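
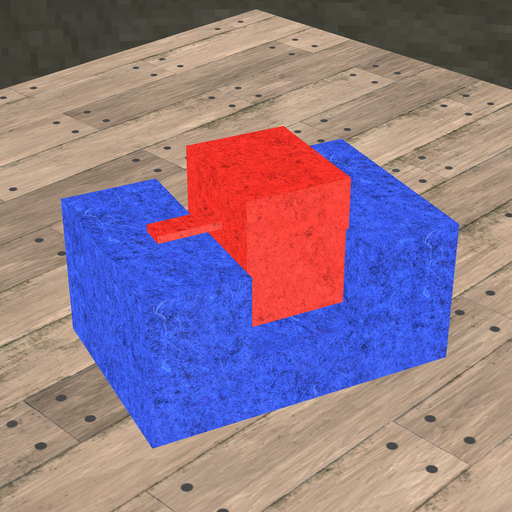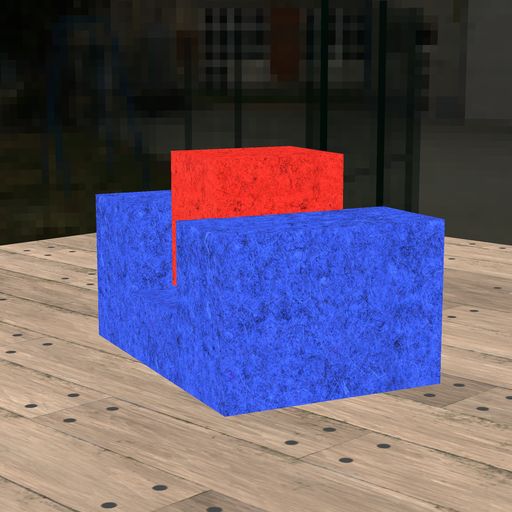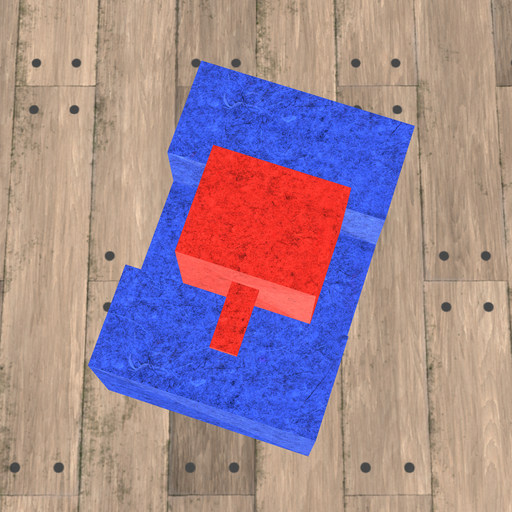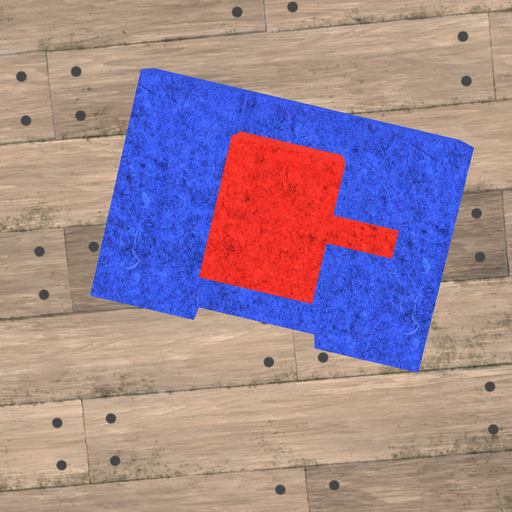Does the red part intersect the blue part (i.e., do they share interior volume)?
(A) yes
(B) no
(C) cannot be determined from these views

(A) yes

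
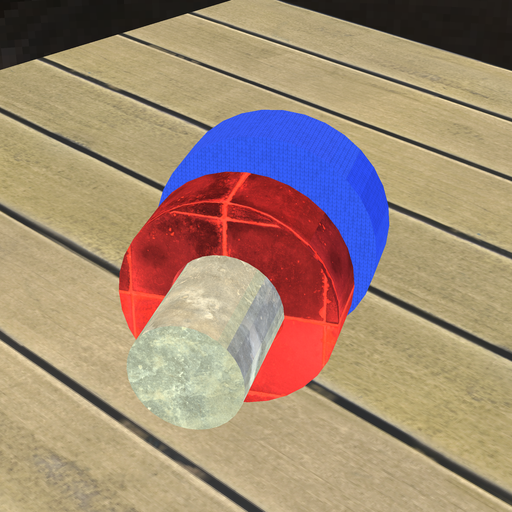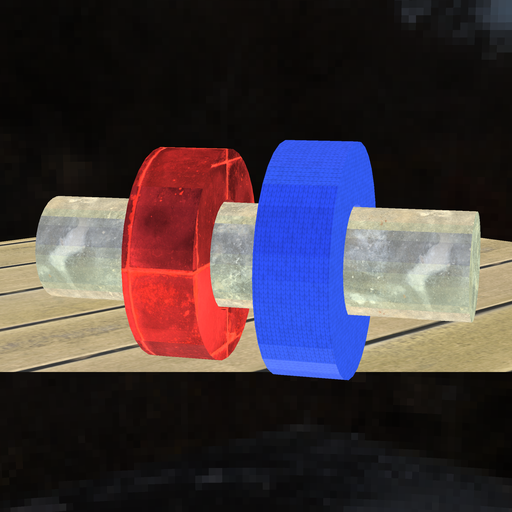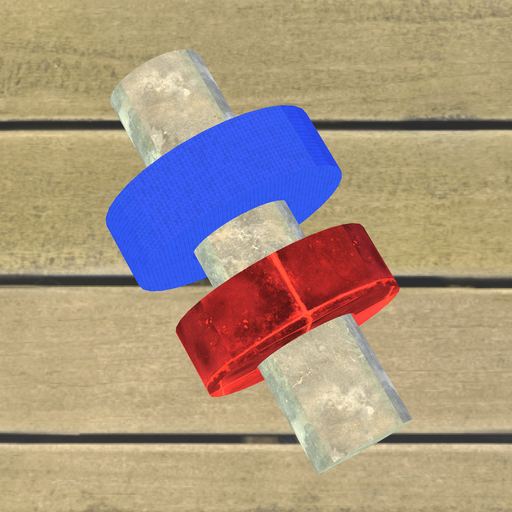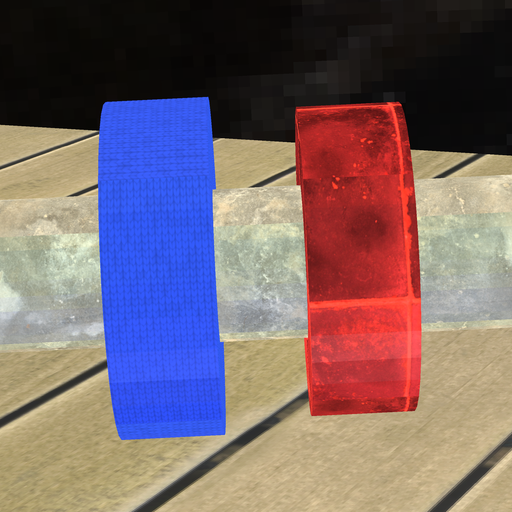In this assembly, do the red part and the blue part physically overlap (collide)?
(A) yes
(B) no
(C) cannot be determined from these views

(B) no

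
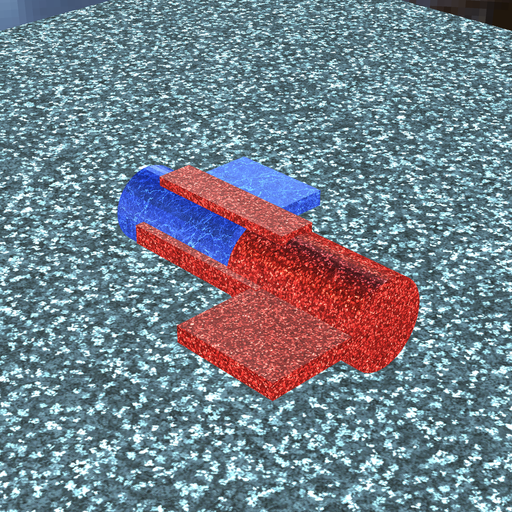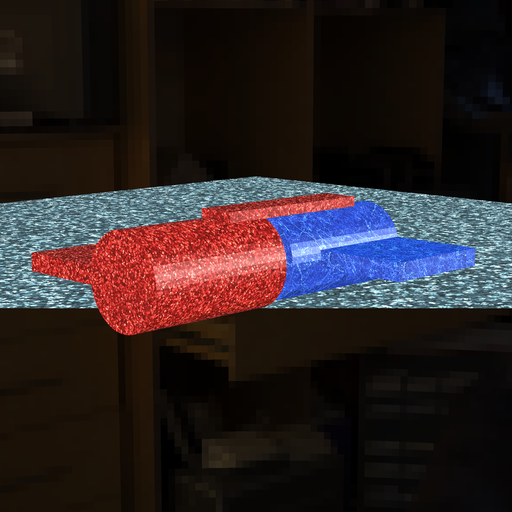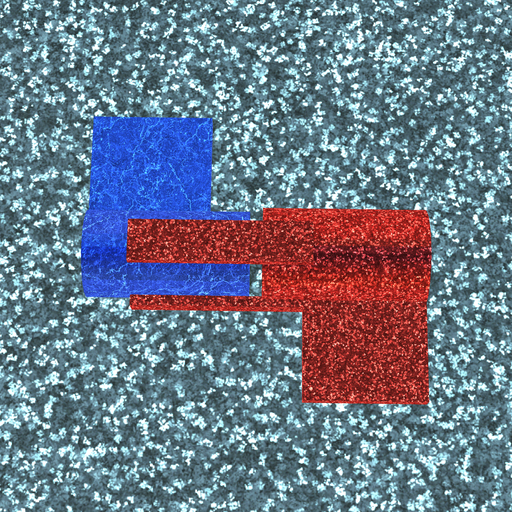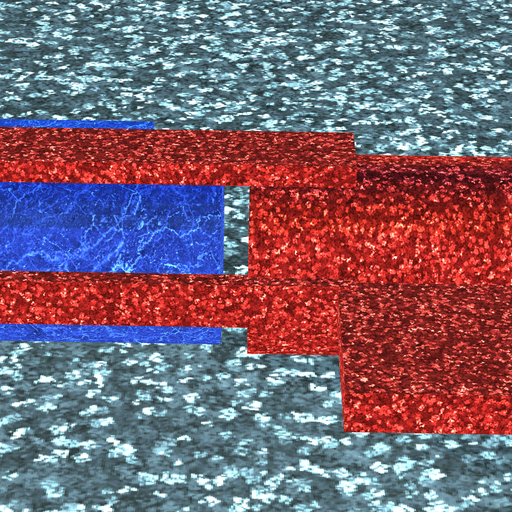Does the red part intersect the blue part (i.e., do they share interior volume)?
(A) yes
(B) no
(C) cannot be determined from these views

(B) no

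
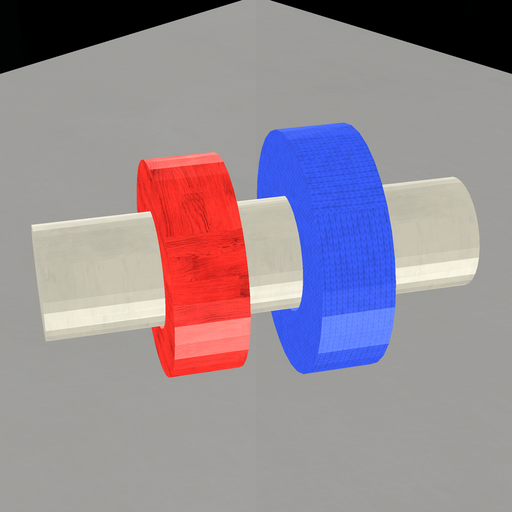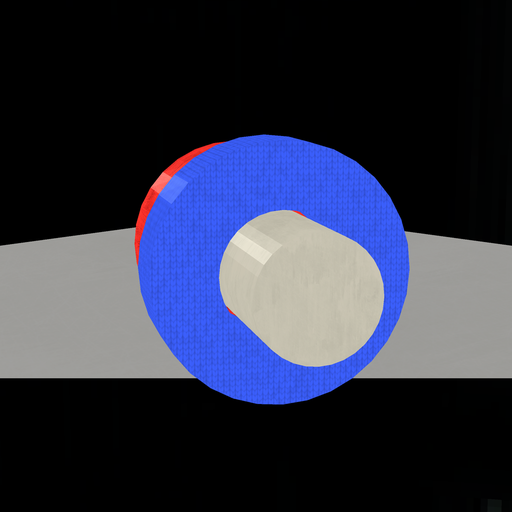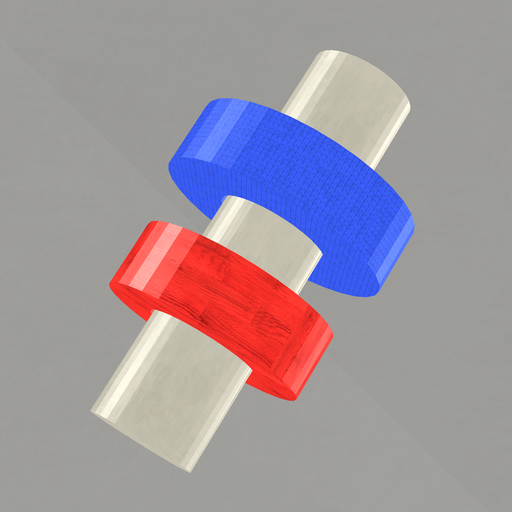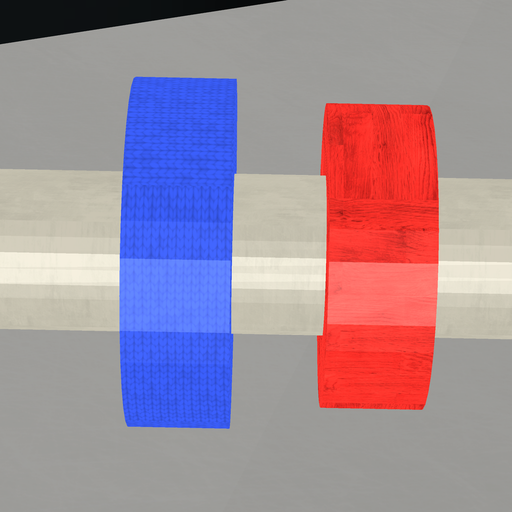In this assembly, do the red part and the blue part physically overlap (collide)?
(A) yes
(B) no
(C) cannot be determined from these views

(B) no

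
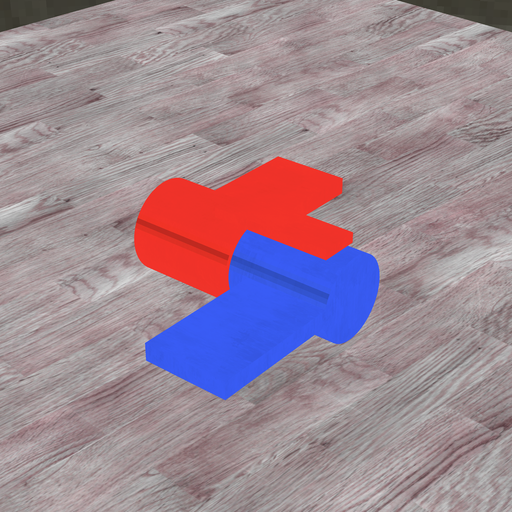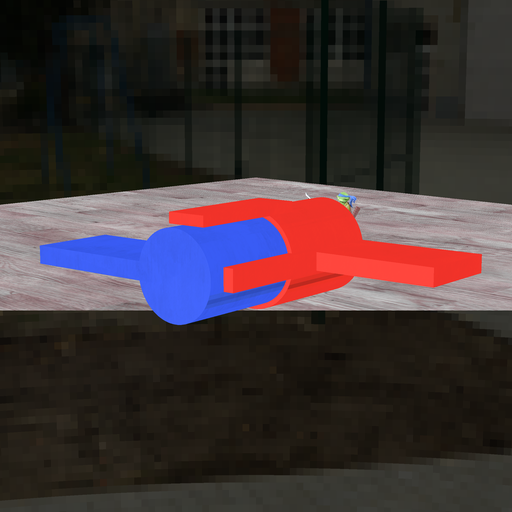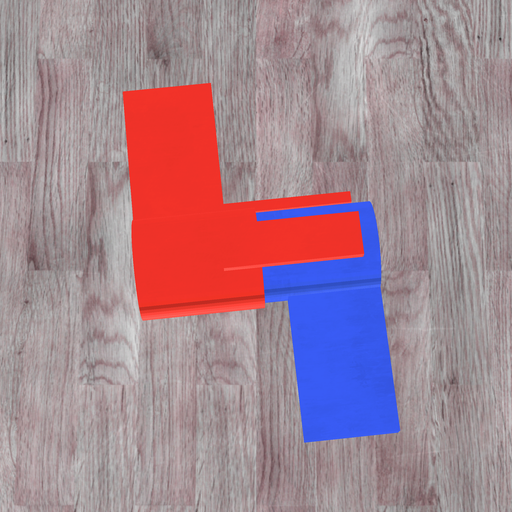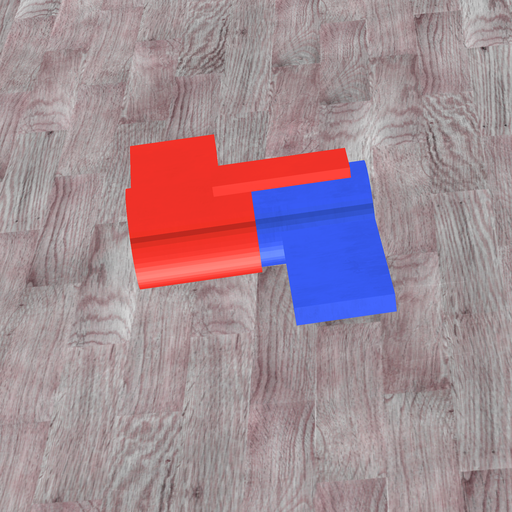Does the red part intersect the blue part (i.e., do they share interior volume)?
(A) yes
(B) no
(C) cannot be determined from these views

(A) yes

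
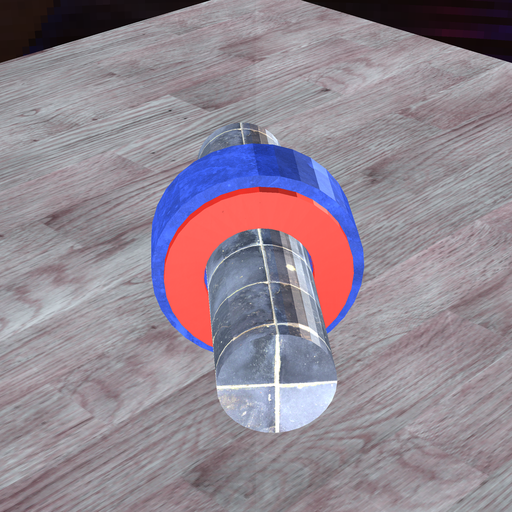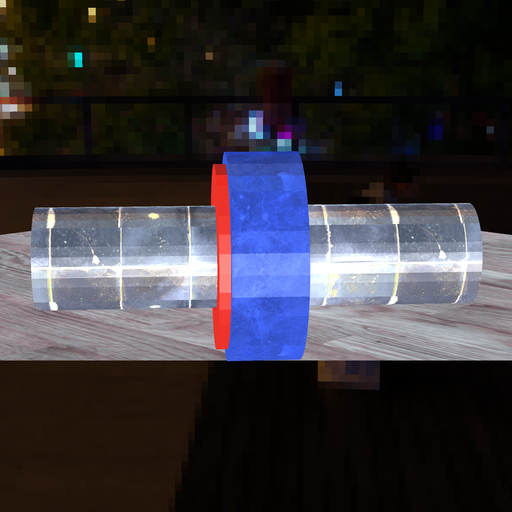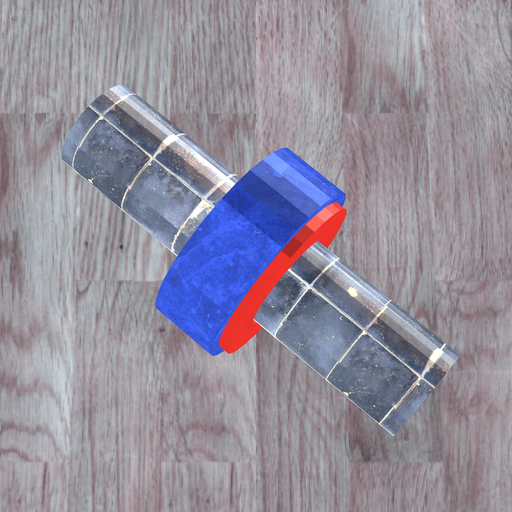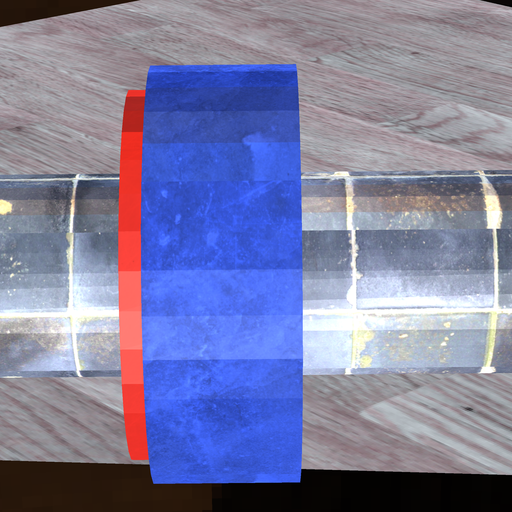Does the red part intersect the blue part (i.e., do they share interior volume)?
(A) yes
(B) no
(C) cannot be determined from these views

(A) yes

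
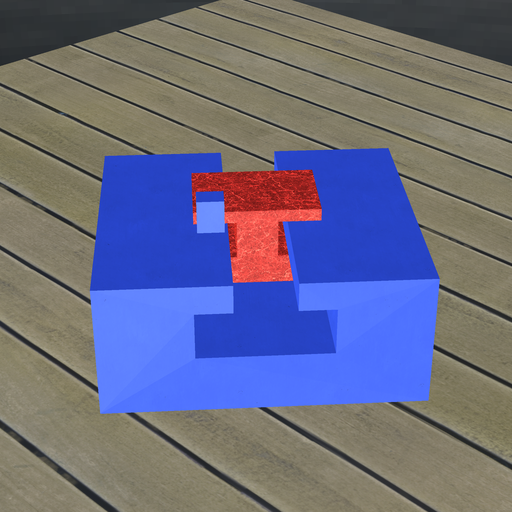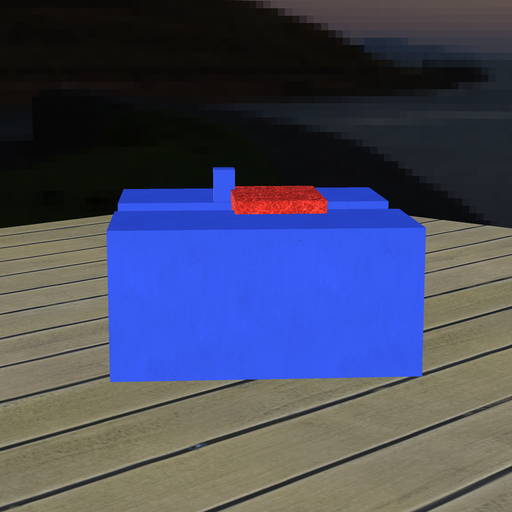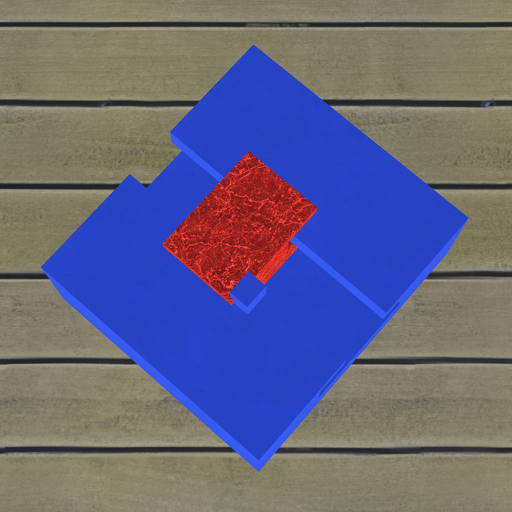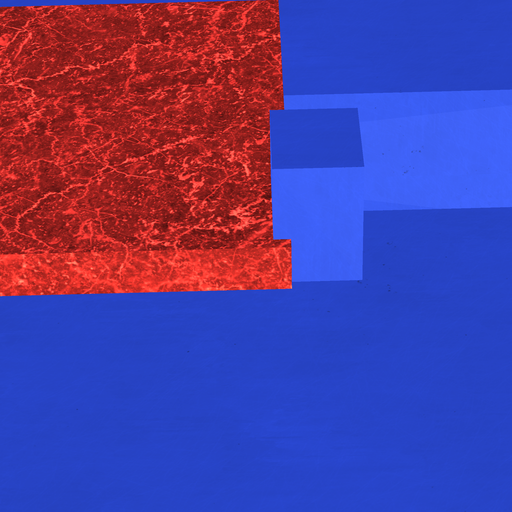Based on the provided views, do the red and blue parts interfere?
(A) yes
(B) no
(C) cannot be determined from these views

(A) yes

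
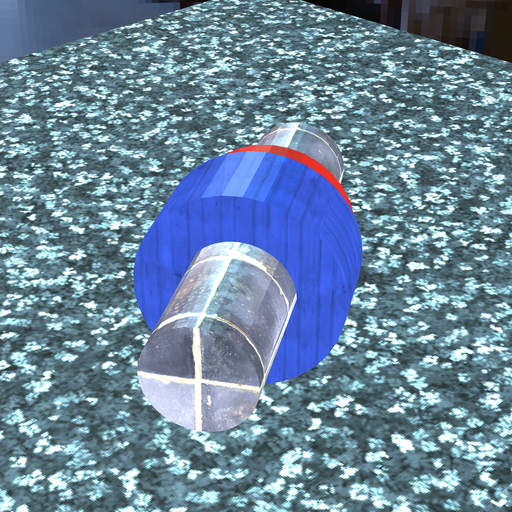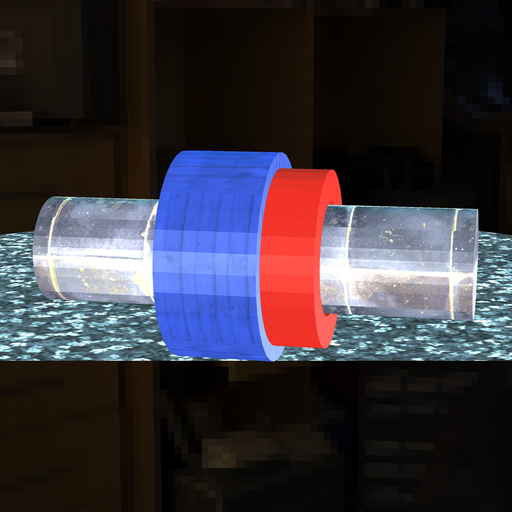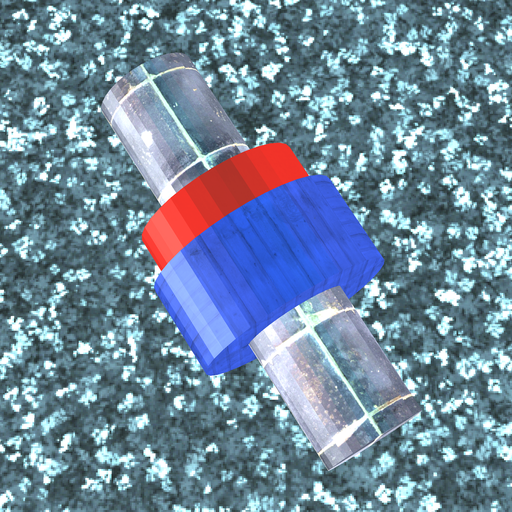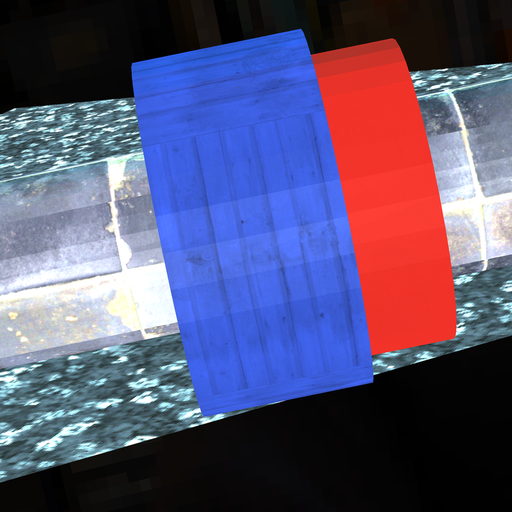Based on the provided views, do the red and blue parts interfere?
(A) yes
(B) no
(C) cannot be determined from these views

(A) yes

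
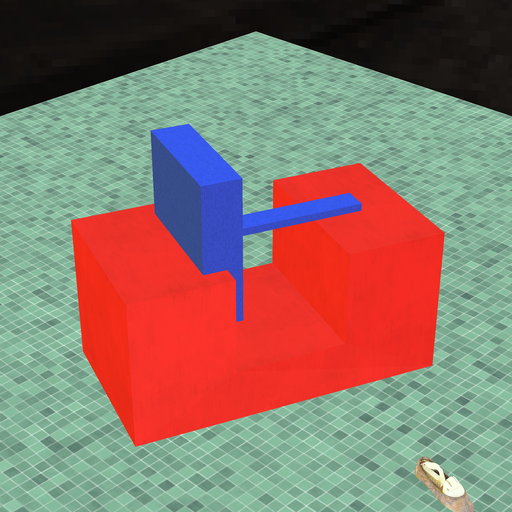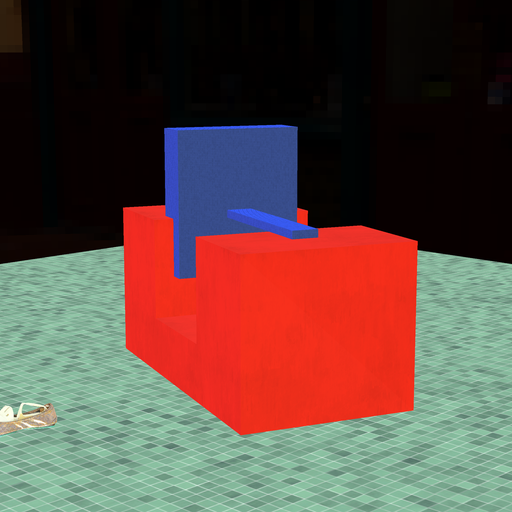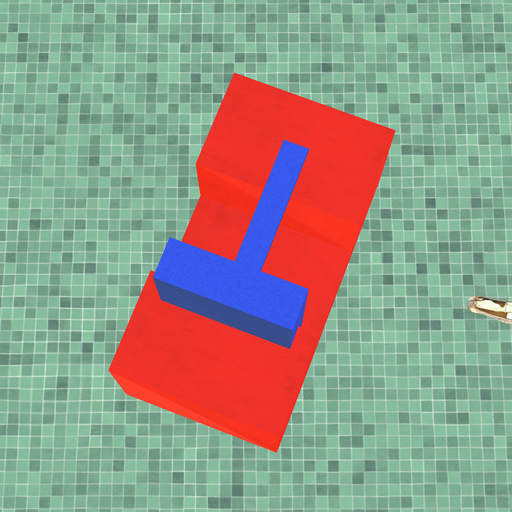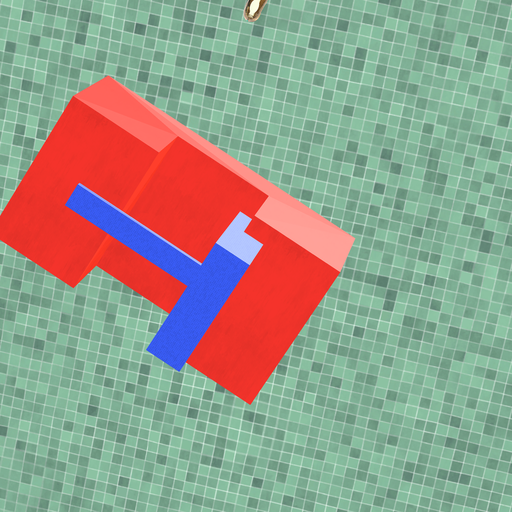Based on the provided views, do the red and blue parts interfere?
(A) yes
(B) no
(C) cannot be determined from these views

(A) yes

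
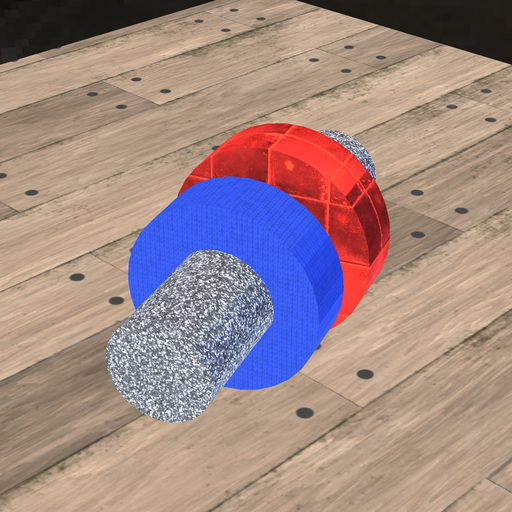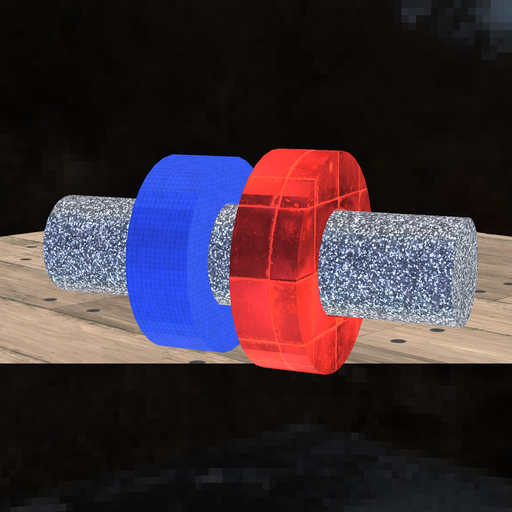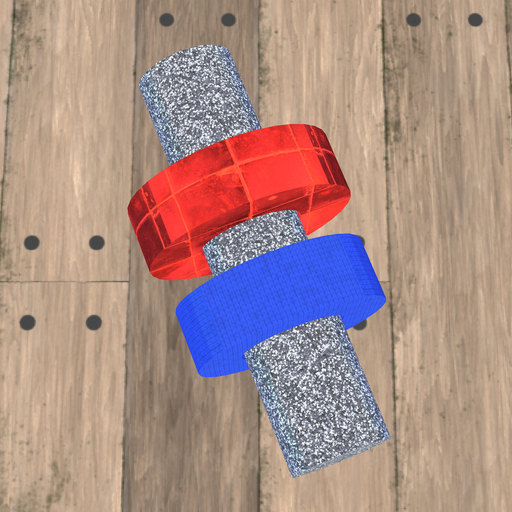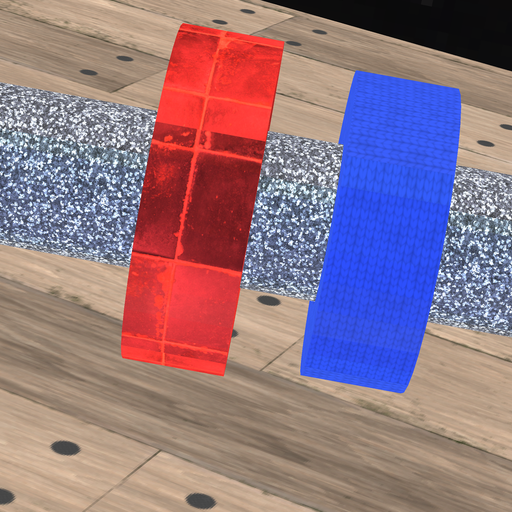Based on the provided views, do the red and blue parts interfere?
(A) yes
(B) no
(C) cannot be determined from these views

(B) no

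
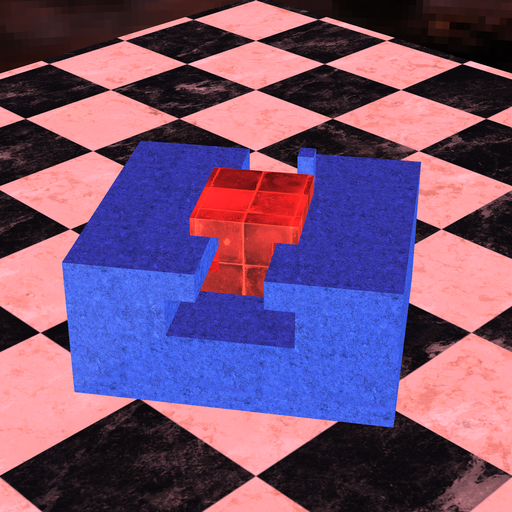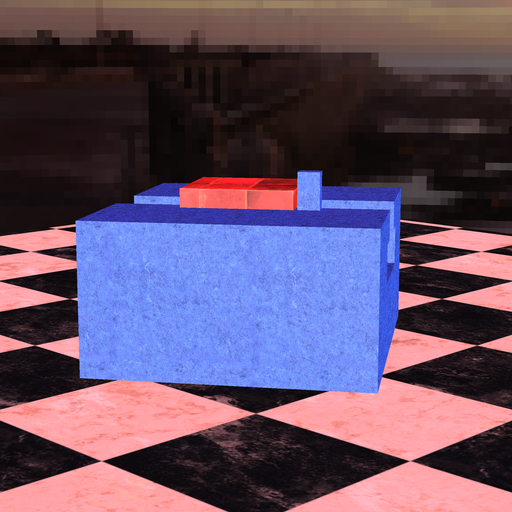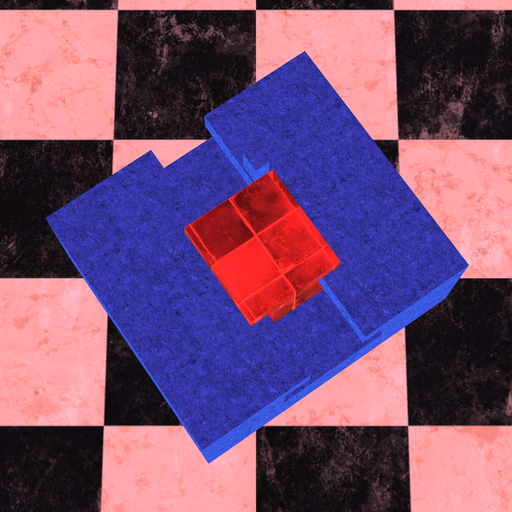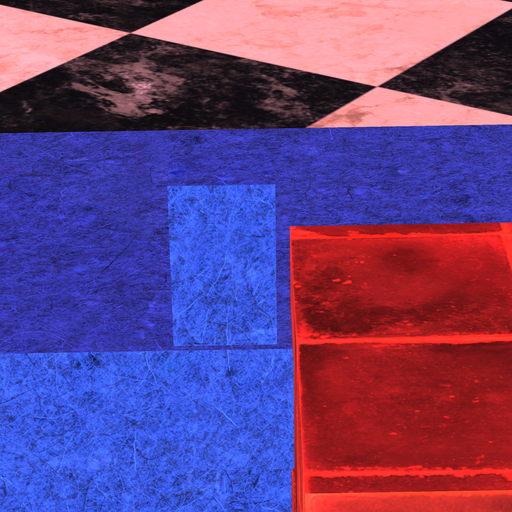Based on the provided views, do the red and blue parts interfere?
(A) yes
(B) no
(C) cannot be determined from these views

(B) no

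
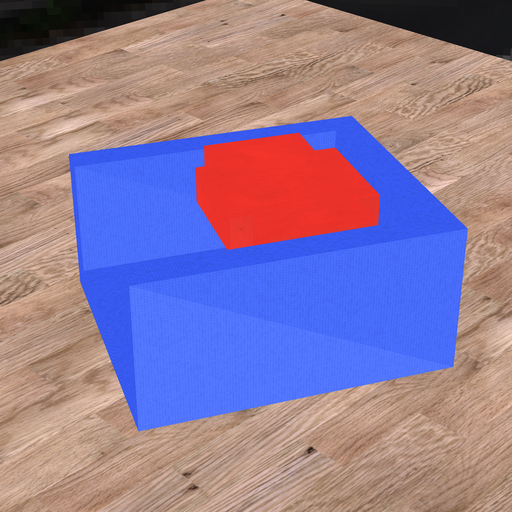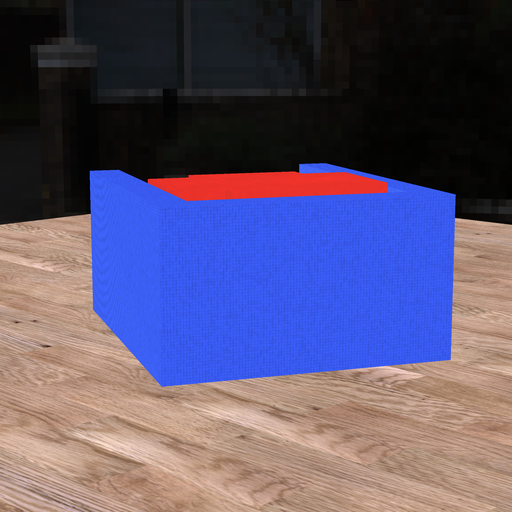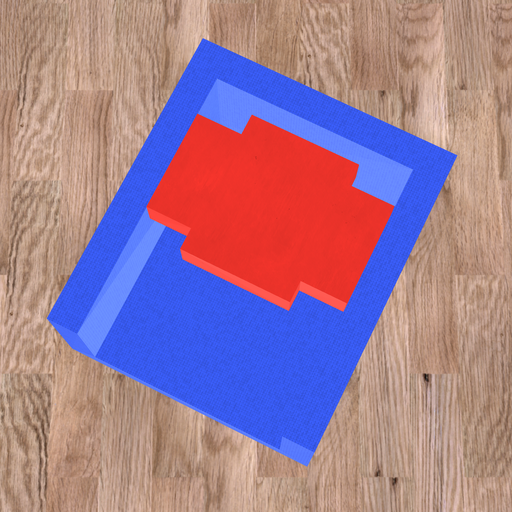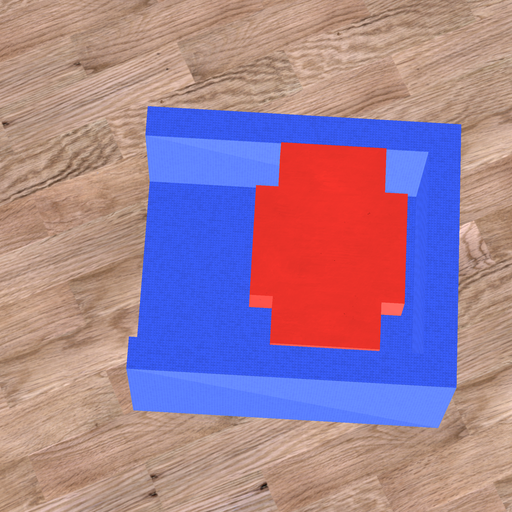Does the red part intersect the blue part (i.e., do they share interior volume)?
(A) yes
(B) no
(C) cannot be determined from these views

(B) no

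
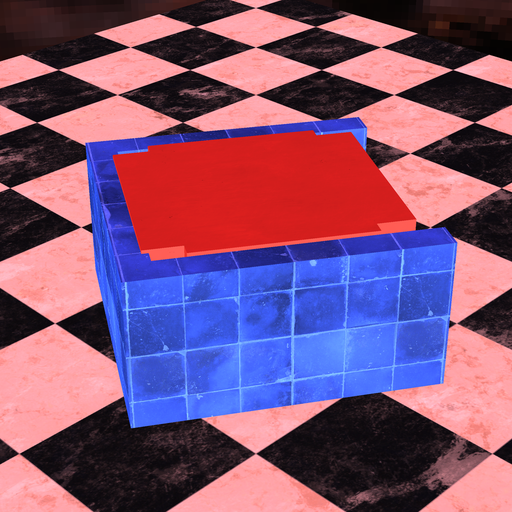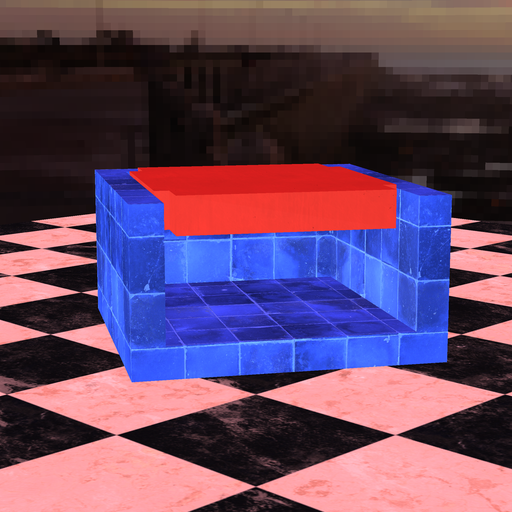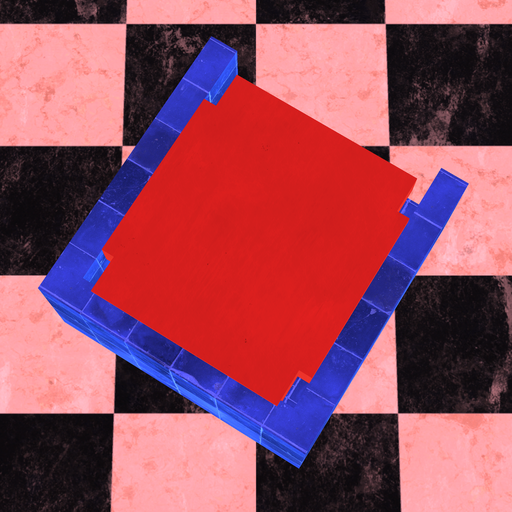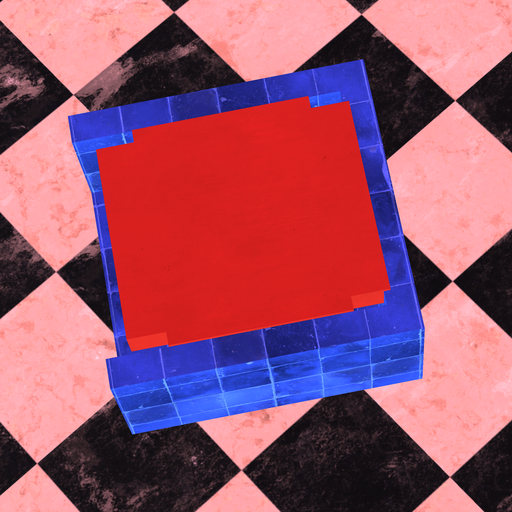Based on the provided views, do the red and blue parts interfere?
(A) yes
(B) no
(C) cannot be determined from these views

(A) yes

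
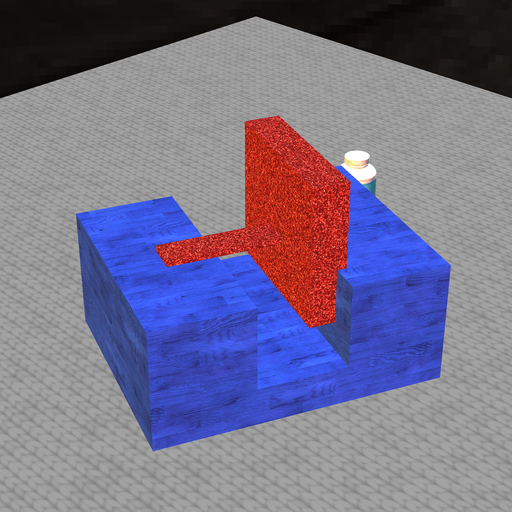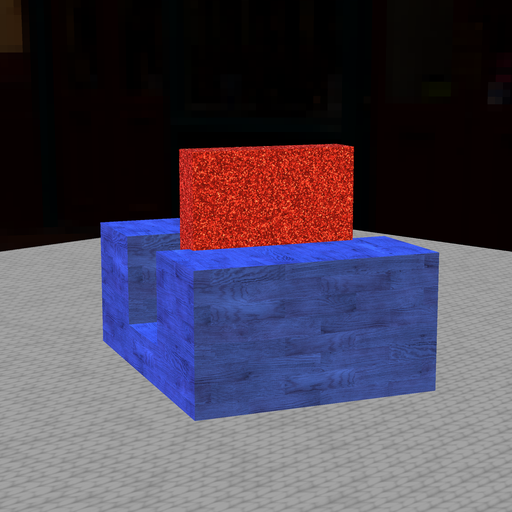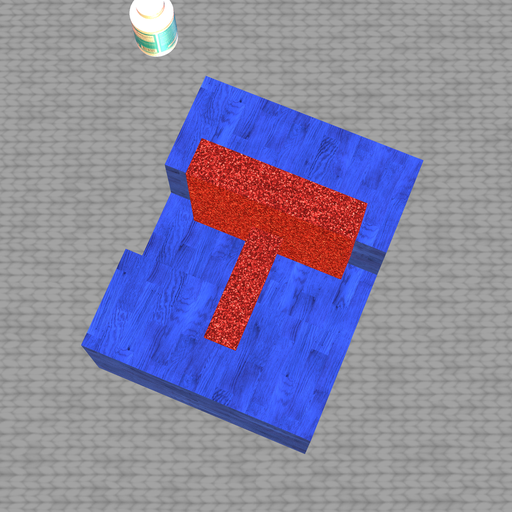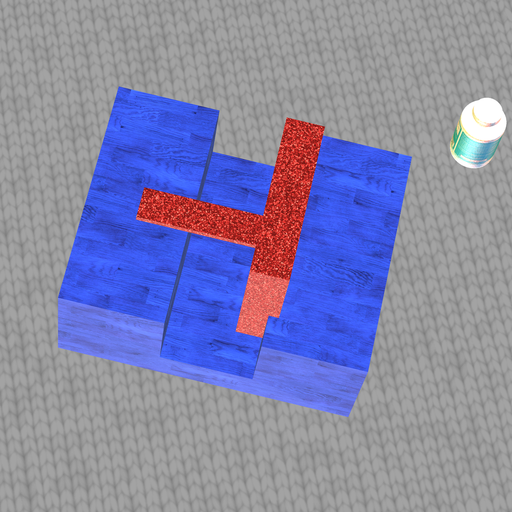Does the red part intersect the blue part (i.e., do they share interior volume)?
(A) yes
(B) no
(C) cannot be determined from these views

(A) yes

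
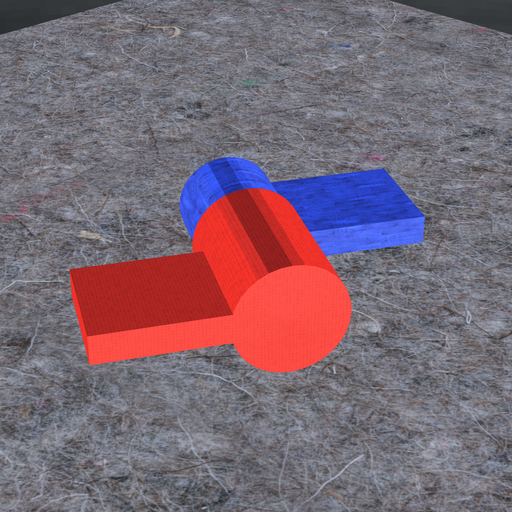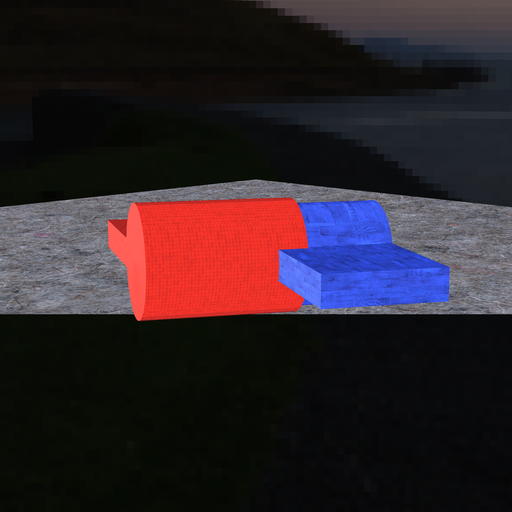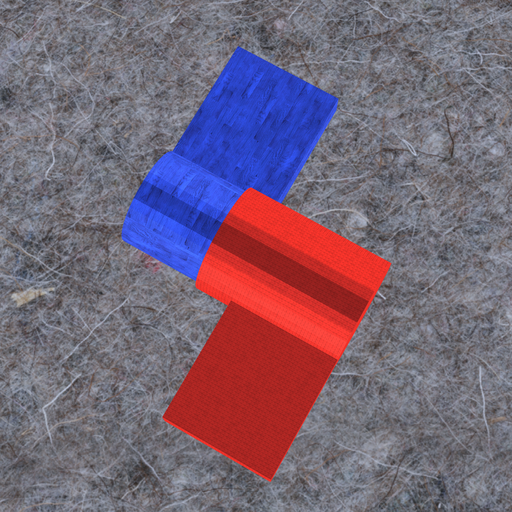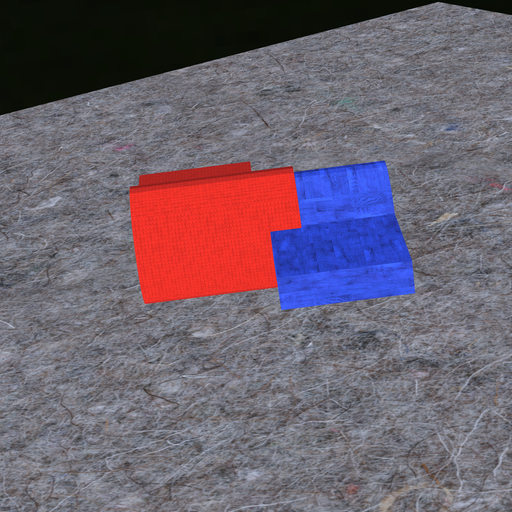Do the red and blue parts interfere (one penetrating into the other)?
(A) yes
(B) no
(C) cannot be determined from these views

(A) yes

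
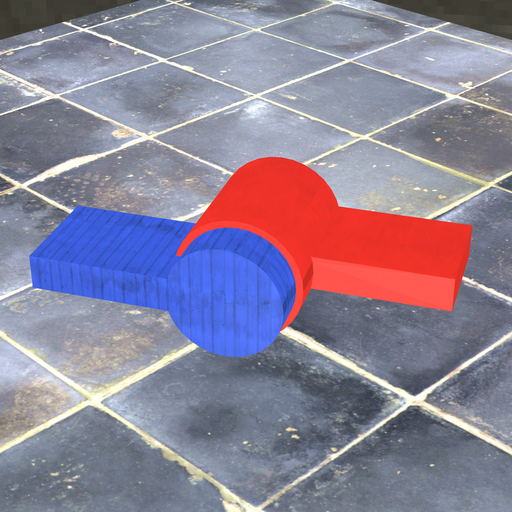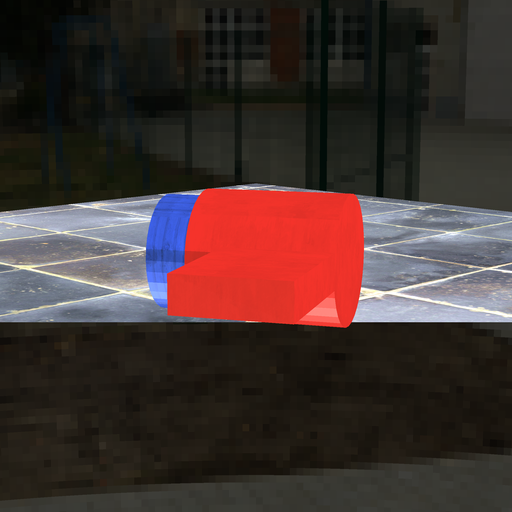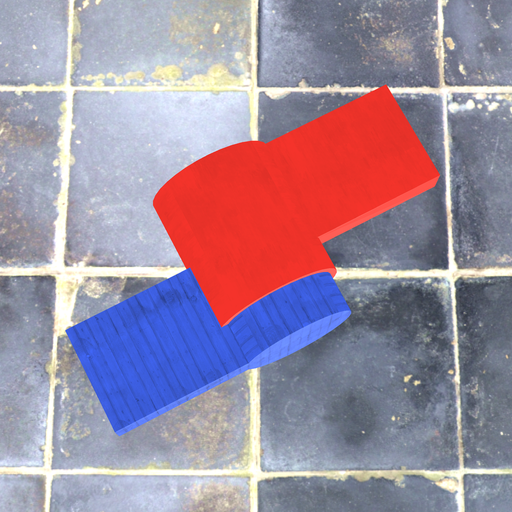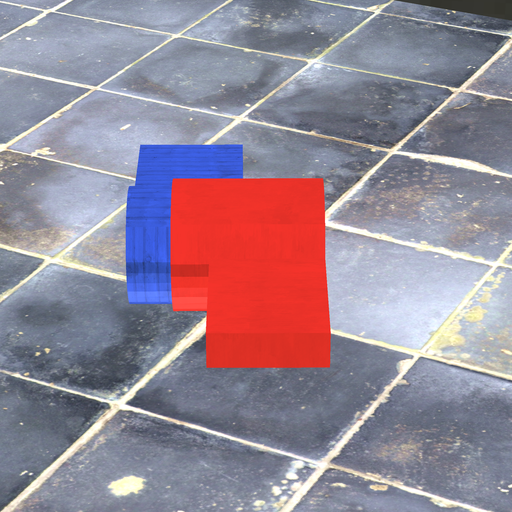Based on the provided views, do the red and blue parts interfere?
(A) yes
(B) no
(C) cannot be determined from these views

(A) yes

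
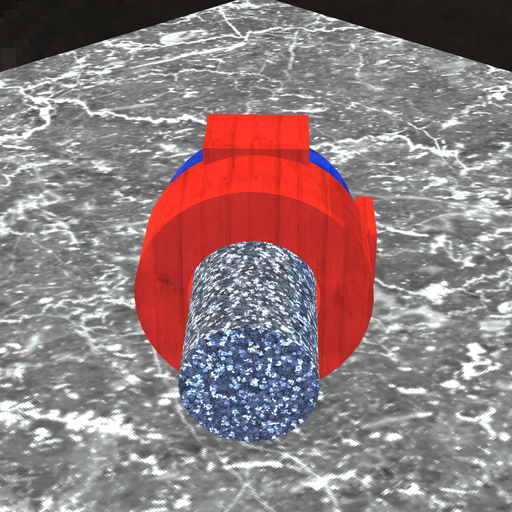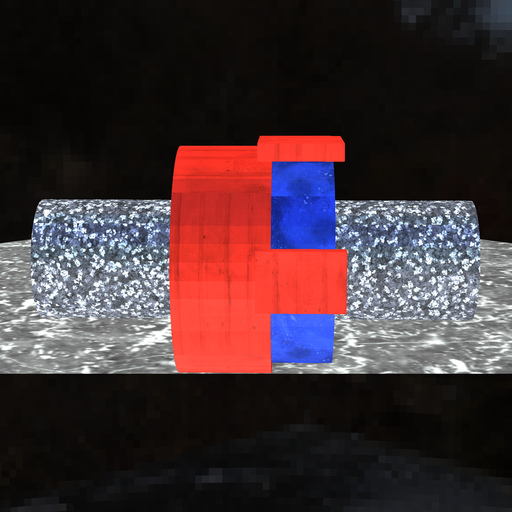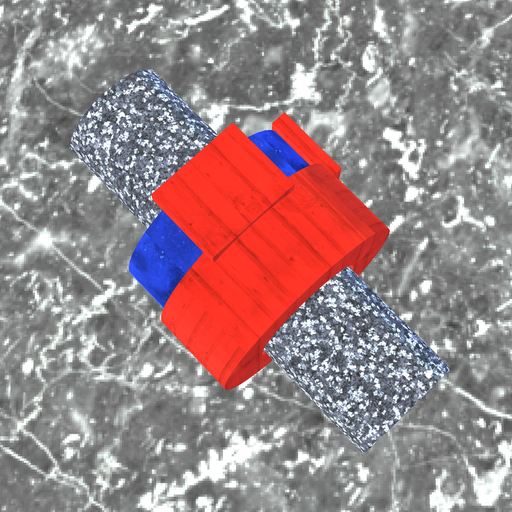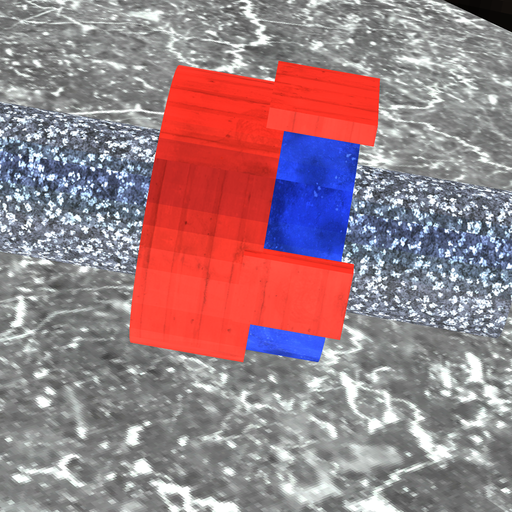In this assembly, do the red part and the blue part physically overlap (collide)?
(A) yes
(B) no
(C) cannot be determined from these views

(A) yes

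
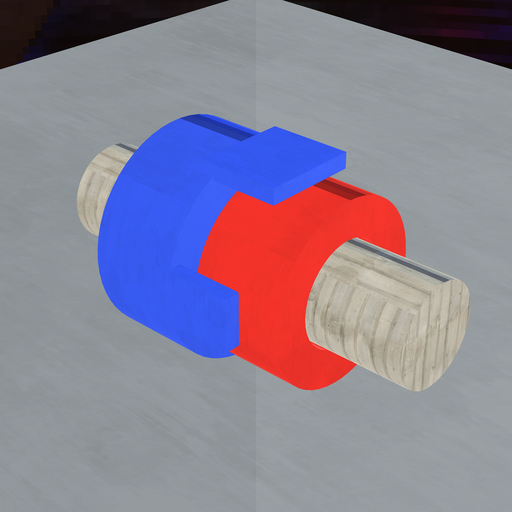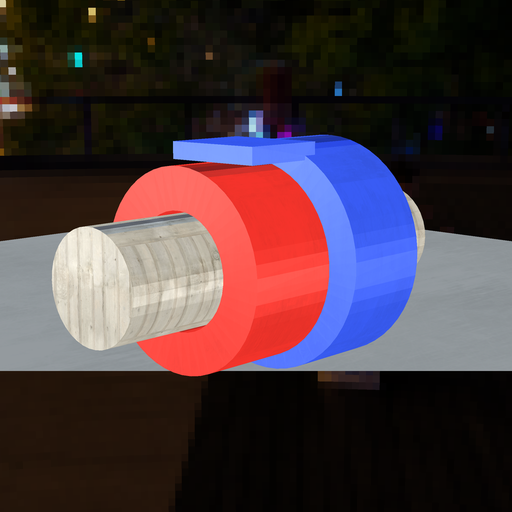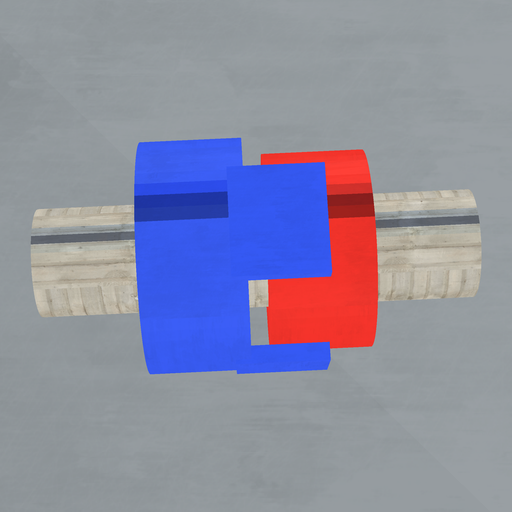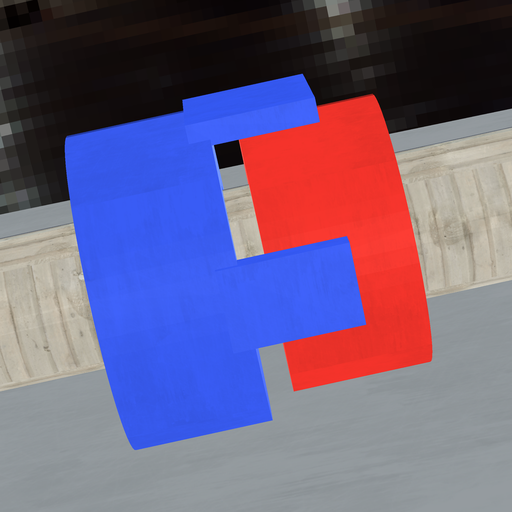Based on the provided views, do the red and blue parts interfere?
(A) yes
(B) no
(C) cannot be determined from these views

(B) no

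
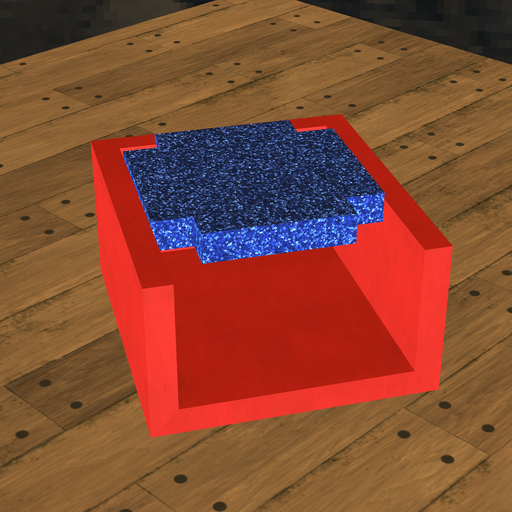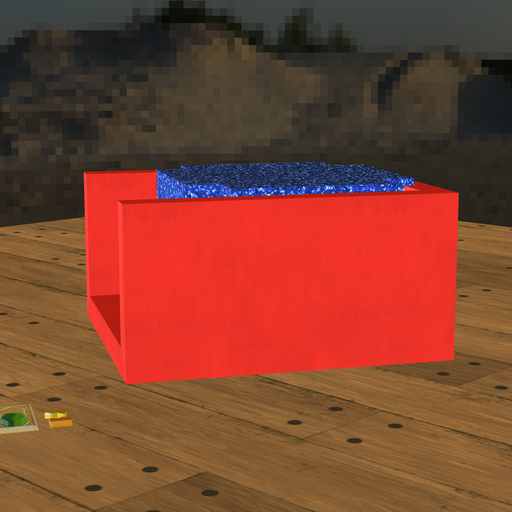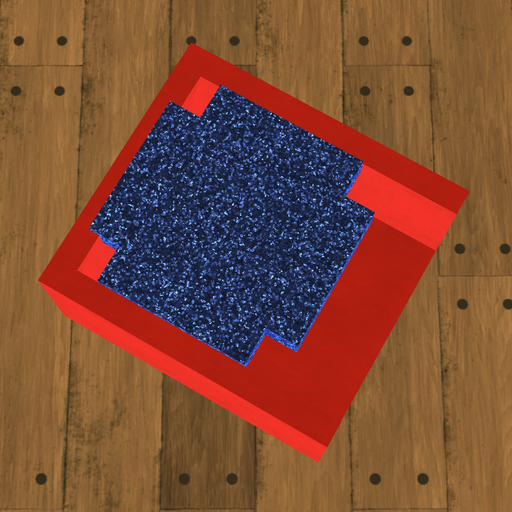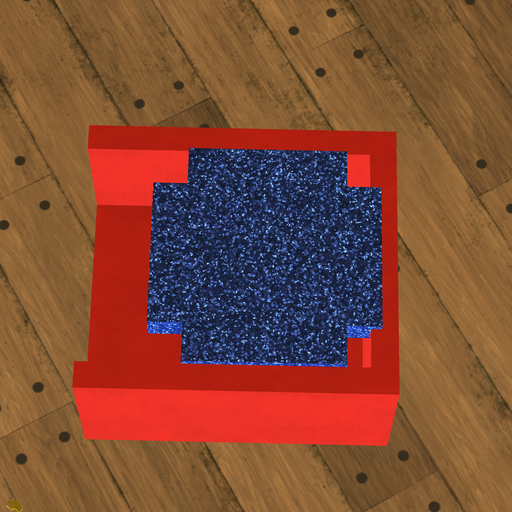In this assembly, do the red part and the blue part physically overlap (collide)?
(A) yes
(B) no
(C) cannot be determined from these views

(A) yes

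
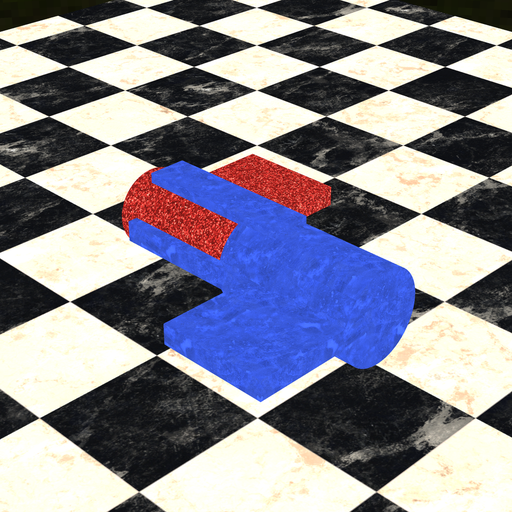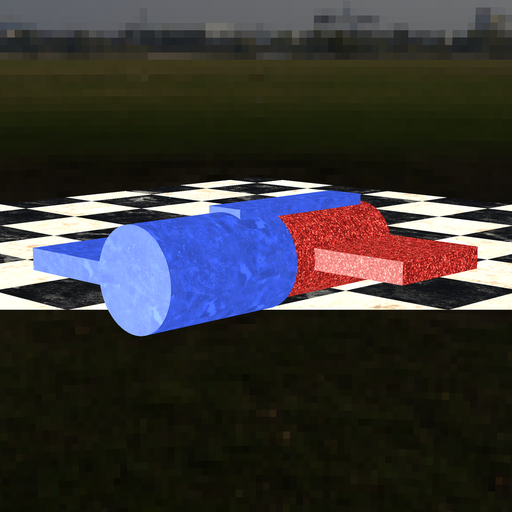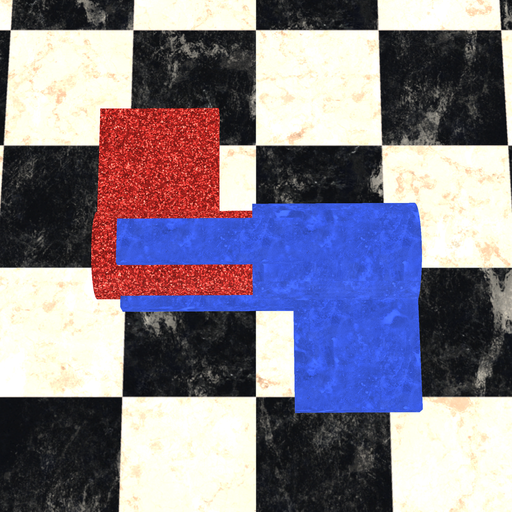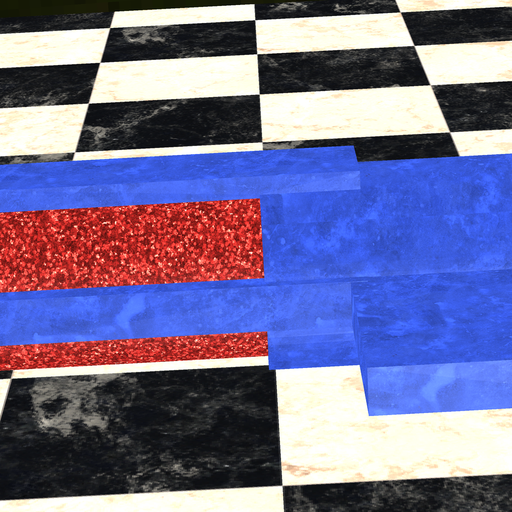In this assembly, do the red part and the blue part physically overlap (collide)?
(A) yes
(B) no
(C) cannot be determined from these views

(A) yes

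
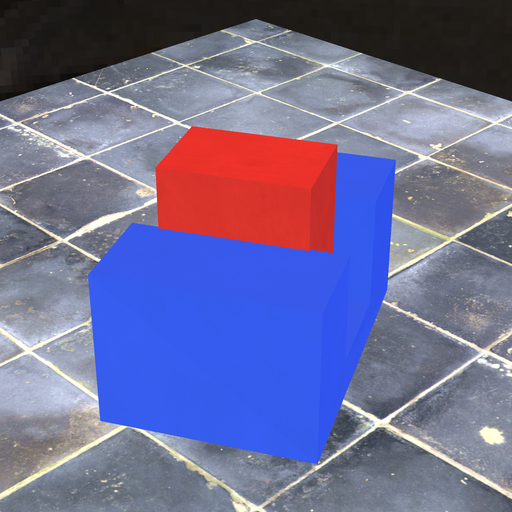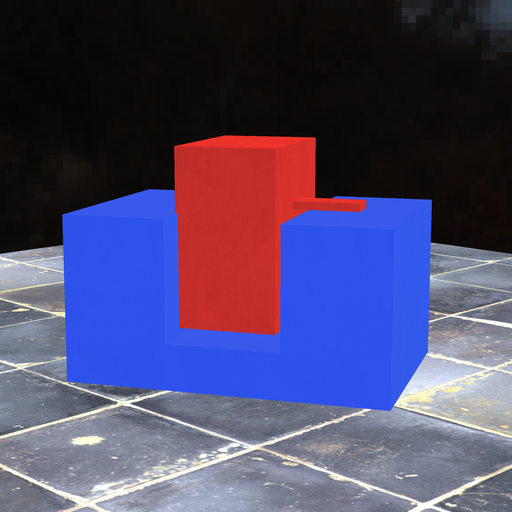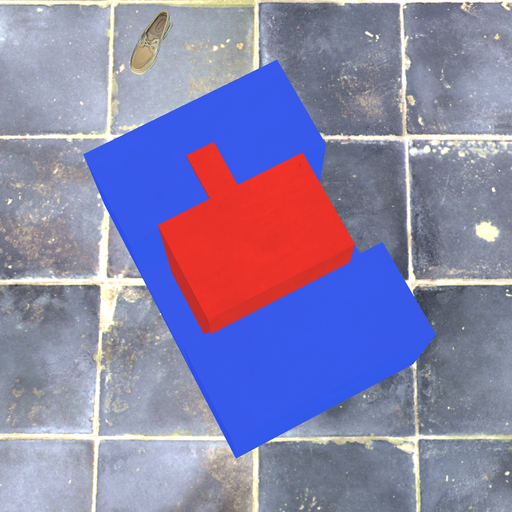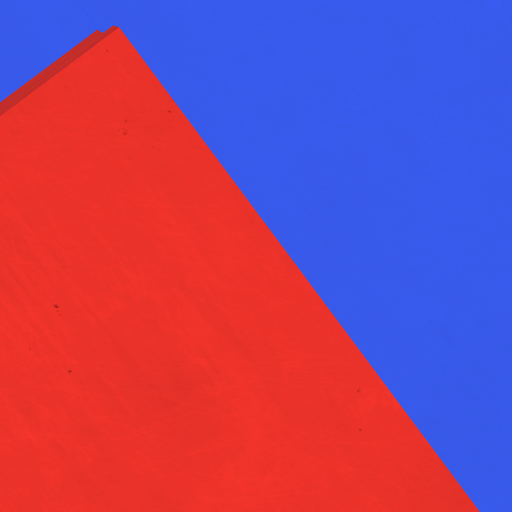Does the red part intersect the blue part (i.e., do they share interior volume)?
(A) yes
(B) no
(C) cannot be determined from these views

(A) yes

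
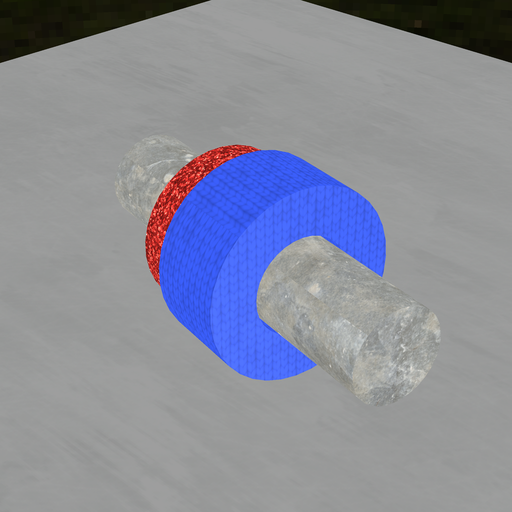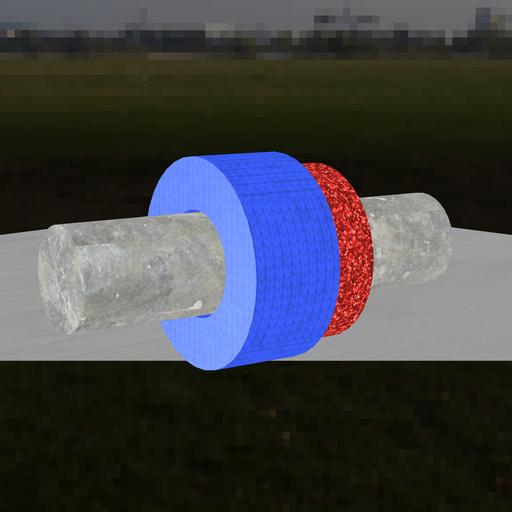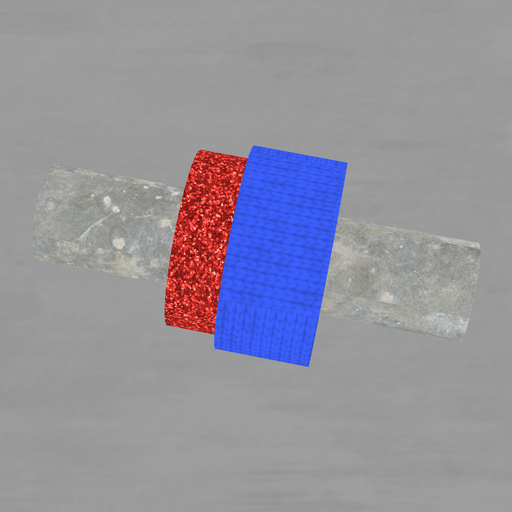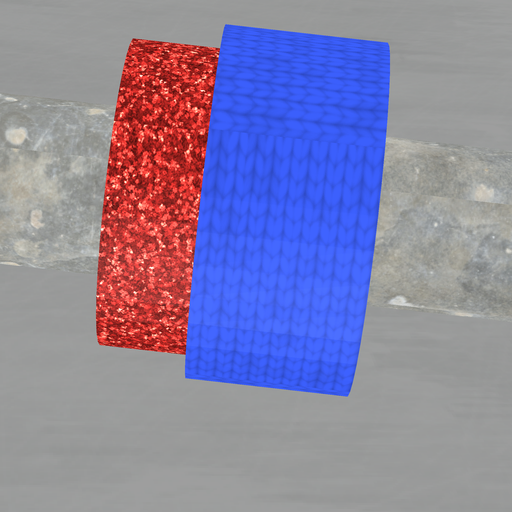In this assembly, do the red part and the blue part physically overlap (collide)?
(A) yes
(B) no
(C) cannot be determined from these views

(A) yes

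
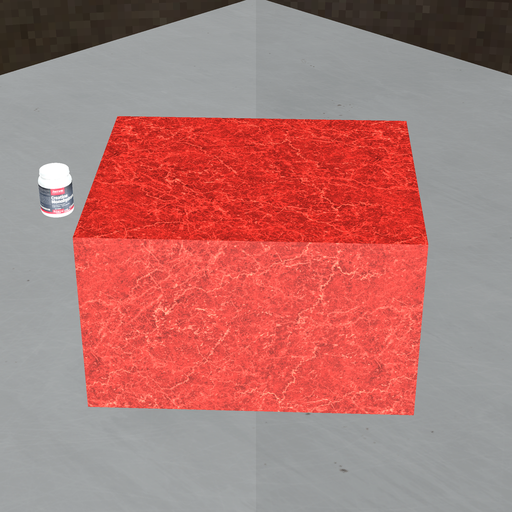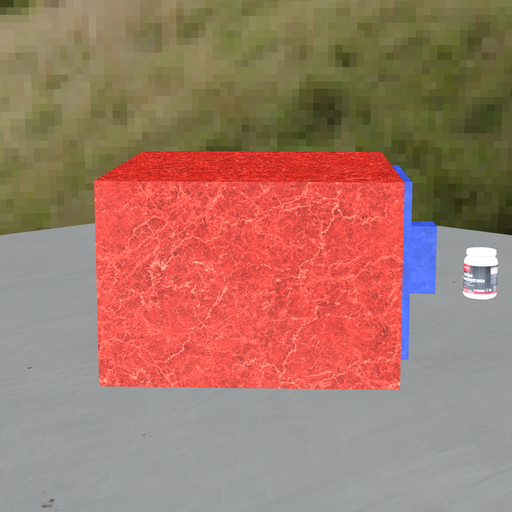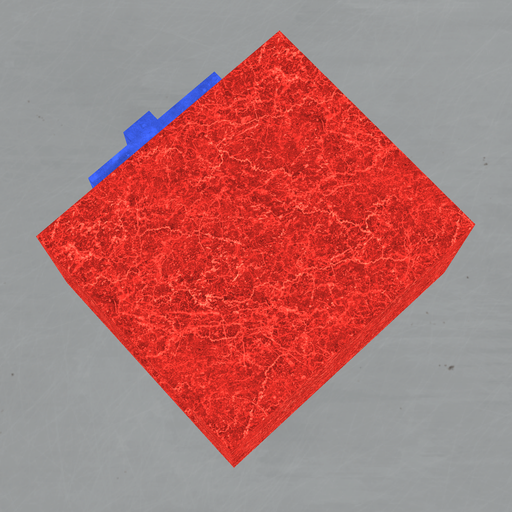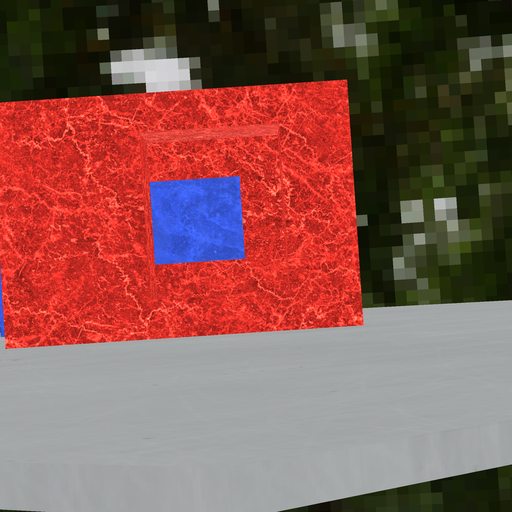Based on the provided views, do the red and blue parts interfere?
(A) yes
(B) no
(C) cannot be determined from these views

(A) yes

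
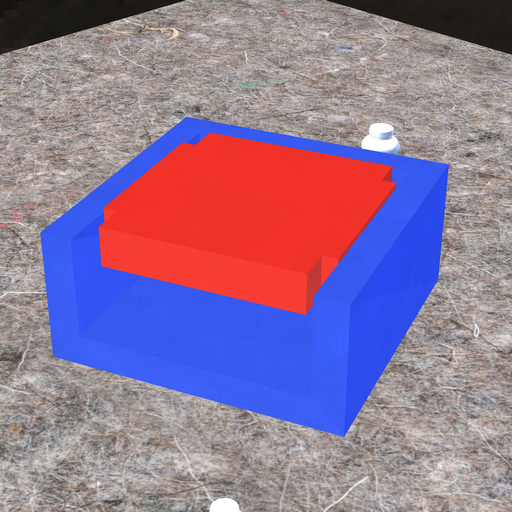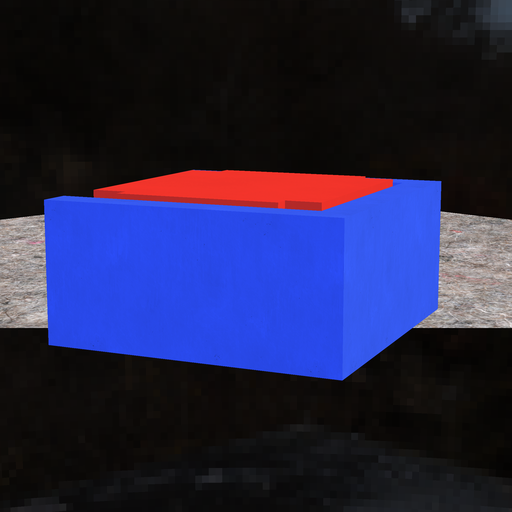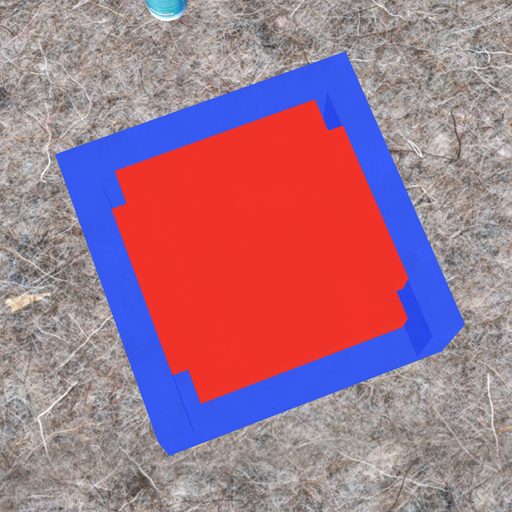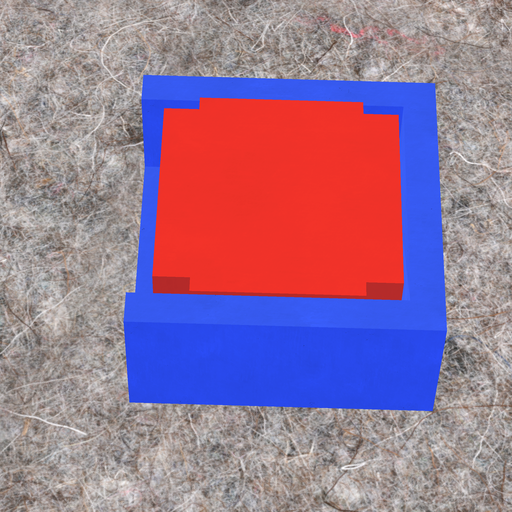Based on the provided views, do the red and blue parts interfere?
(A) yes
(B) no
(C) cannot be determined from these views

(B) no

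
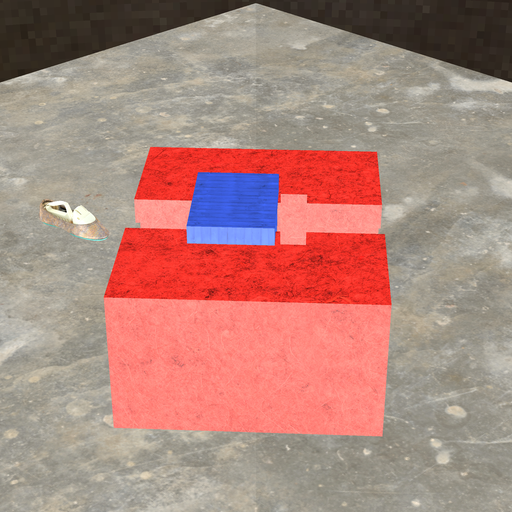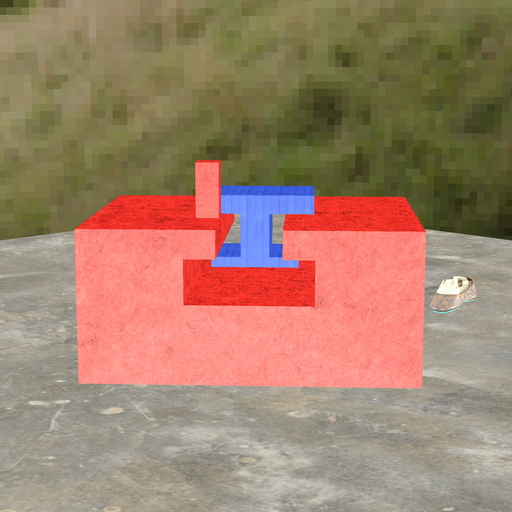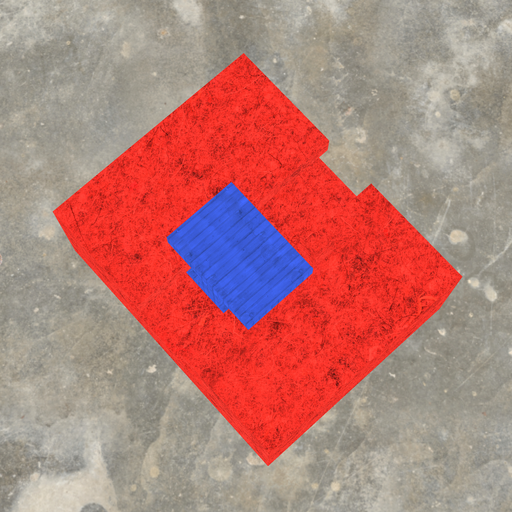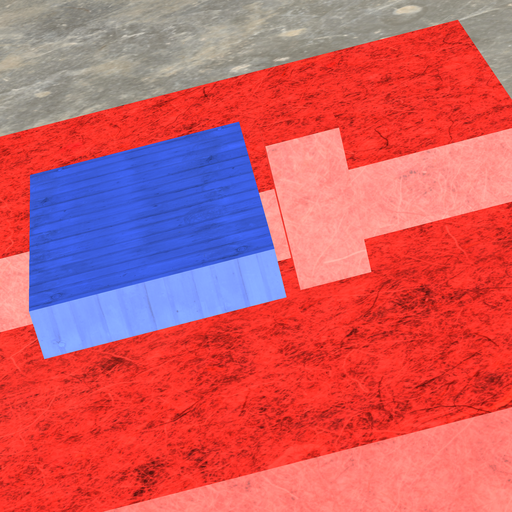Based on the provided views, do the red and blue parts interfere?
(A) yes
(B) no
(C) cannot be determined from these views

(B) no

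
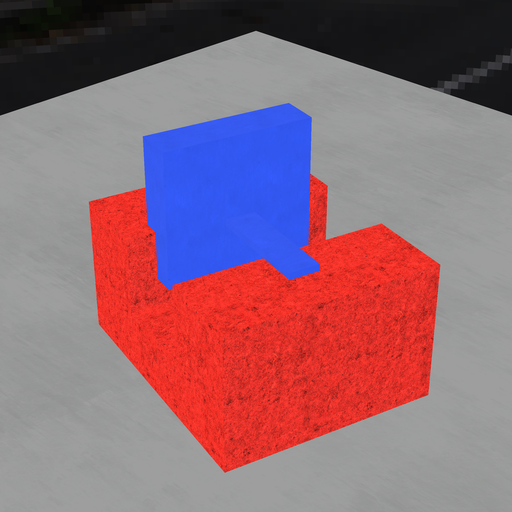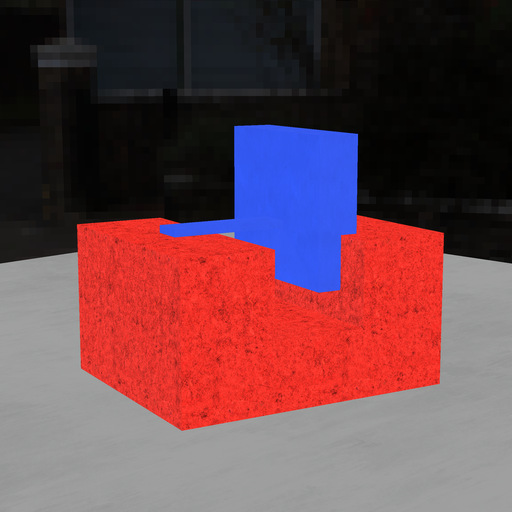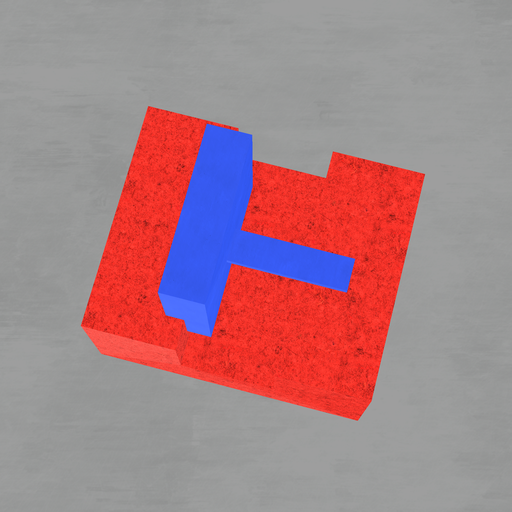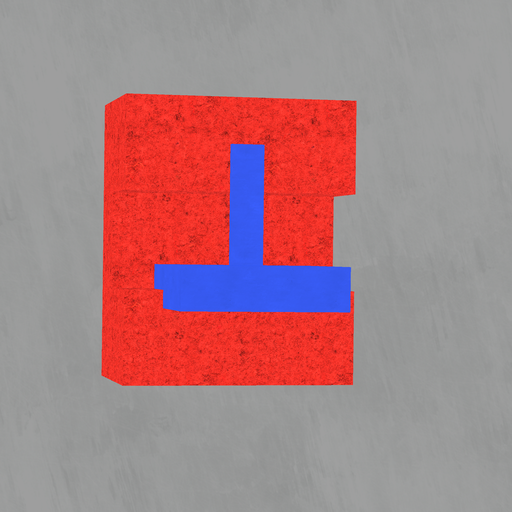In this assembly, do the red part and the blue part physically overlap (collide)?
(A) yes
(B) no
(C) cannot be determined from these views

(A) yes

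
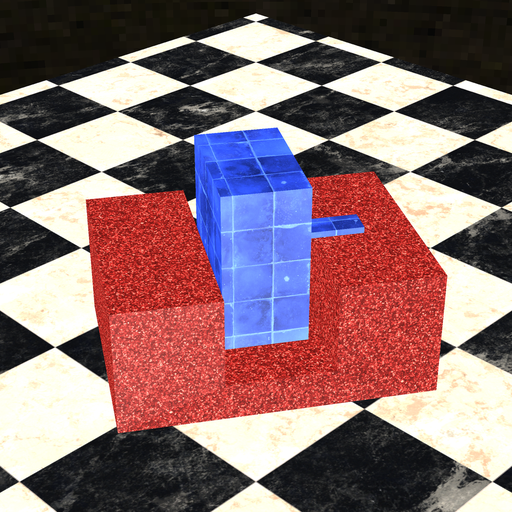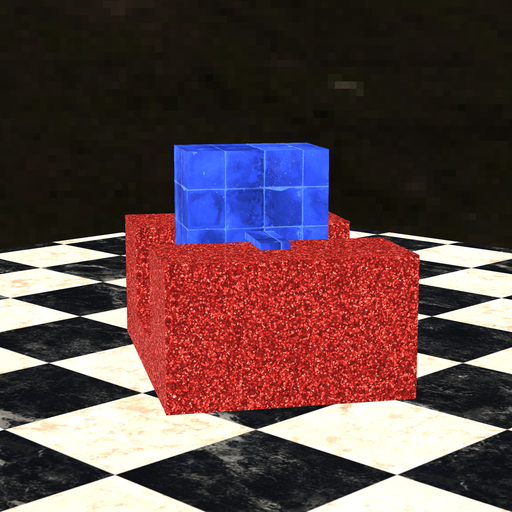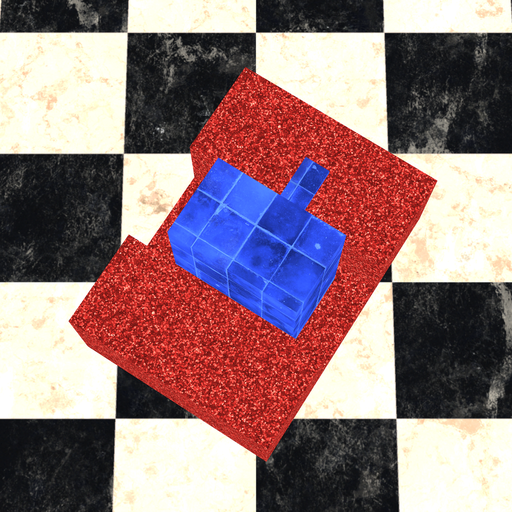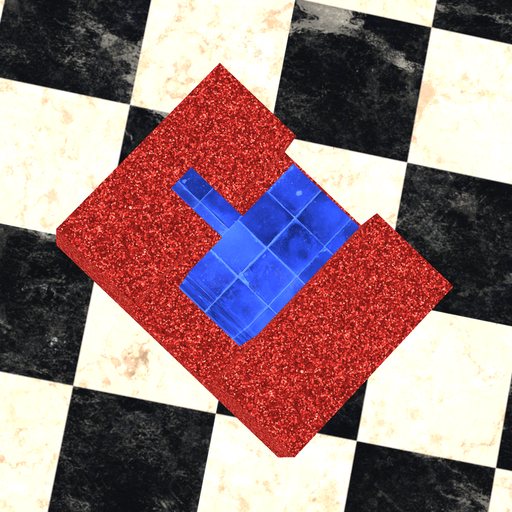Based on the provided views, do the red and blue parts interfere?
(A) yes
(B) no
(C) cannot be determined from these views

(B) no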